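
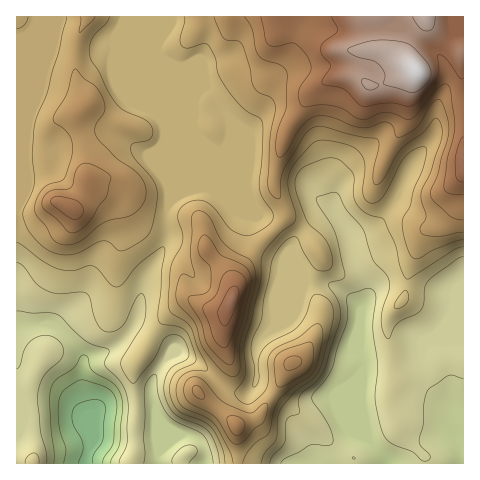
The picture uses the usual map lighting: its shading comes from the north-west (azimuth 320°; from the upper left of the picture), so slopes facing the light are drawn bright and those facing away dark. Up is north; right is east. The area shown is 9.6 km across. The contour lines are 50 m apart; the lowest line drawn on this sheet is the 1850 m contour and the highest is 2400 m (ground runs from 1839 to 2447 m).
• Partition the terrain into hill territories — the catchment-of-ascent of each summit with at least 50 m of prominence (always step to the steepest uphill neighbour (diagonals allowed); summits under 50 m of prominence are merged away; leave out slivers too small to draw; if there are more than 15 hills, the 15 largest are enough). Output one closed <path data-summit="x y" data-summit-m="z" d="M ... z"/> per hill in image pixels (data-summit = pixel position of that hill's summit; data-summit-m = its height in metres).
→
<path data-summit="417 71" data-summit-m="2447" d="M463 16l-301 1 0 18-5 12 0 6 8 20 0 103 4 14 0 12 21-12 19-1 7 3 9 10 39 16 23 21 7 20 13 22 16 1 14 6 11 7 12 13-1 45 3 7-1 40 7 38-15-6-17 24-2 8 130-1z"/><path data-summit="70 208" data-summit-m="2326" d="M161 16l-145 1 0 309 34-2 5 2 16 14 13 21 4-3 27-11 15-15 7-14 7-37 24-44-1-27 2-4 0-16-4-14 0-103-8-20 0-6 5-12z"/><path data-summit="231 300" data-summit-m="2371" d="M209 189l-19 1-21 13-2 7 1 27-24 44-9 41 15 7 16 11 6 7 1 6 6-1 22 13 26 24 10 4 9 0 8-7 2-5-1-26 3-11 16-17 7-15 20-20 5-13-12-20-5-16-22-23-42-18-9-10z"/><path data-summit="292 362" data-summit-m="2259" d="M316 281l-10 0-5 11-20 20-7 15-16 17-3 11 0 28 36 27 5 18 14 23 1 12 22 1 3-8 17-24 15 6-7-38 1-40-3-7 1-45-17-17-13-7z"/><path data-summit="237 426" data-summit-m="2278" d="M179 352l-8 2-6 6-14 24 0 13 6 20 2 35 21-17 7 0 10 3 5 4 3 9-1 13 107-1-1-12-13-20-3-17-8-10-30-20-10 9-17-3-28-25z"/><path data-summit="33 462" data-summit-m="2065" d="M50 324l-34 3 0 136 69 1 7-22-2-5 0-25-9-31 3-21-13-20z"/>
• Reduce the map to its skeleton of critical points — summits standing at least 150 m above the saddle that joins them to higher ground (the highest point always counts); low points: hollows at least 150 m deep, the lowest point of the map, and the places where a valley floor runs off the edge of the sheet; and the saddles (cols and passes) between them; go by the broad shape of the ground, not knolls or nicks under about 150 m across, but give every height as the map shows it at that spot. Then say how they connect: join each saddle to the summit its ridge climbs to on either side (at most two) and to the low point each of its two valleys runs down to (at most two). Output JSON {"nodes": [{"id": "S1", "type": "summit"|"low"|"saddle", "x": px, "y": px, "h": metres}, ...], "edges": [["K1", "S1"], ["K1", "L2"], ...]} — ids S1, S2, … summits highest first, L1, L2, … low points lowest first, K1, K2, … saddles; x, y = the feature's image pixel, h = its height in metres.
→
{"nodes": [
{"id": "S1", "type": "summit", "x": 417, "y": 71, "h": 2447},
{"id": "S2", "type": "summit", "x": 231, "y": 300, "h": 2371},
{"id": "S3", "type": "summit", "x": 69, "y": 208, "h": 2326},
{"id": "L1", "type": "low", "x": 85, "y": 463, "h": 1839},
{"id": "L2", "type": "low", "x": 389, "y": 463, "h": 1951},
{"id": "K1", "type": "saddle", "x": 277, "y": 228, "h": 2168},
{"id": "K2", "type": "saddle", "x": 167, "y": 210, "h": 2123}],
"edges": [["K1", "S1"], ["K1", "S2"], ["K1", "L1"], ["K1", "L2"], ["K2", "S2"], ["K2", "S3"], ["K2", "L1"]]}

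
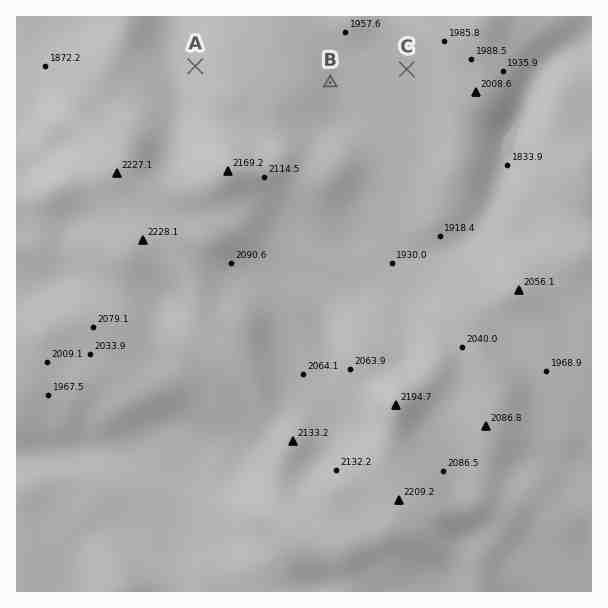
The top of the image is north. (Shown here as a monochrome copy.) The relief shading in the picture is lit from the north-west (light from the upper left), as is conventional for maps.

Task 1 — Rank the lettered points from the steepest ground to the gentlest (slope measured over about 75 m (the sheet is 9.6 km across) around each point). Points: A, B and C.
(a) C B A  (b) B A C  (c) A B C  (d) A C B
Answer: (c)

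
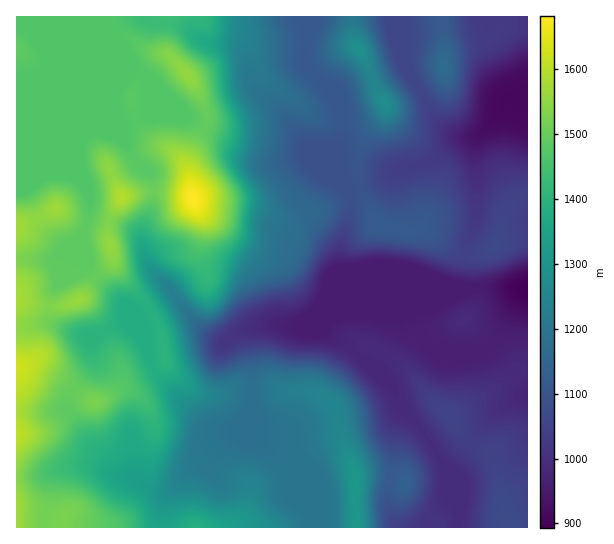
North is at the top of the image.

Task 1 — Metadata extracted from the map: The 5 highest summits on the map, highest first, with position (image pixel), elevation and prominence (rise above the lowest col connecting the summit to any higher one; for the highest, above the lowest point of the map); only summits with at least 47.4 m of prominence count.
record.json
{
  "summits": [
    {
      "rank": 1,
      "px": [193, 198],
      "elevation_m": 1682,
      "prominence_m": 789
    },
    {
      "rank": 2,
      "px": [122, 197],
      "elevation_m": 1592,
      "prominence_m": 85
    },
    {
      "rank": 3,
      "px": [187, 74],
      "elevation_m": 1556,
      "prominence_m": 63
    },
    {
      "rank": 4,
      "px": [355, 483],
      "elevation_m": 1315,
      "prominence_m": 119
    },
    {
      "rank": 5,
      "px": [359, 49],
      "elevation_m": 1288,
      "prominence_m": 173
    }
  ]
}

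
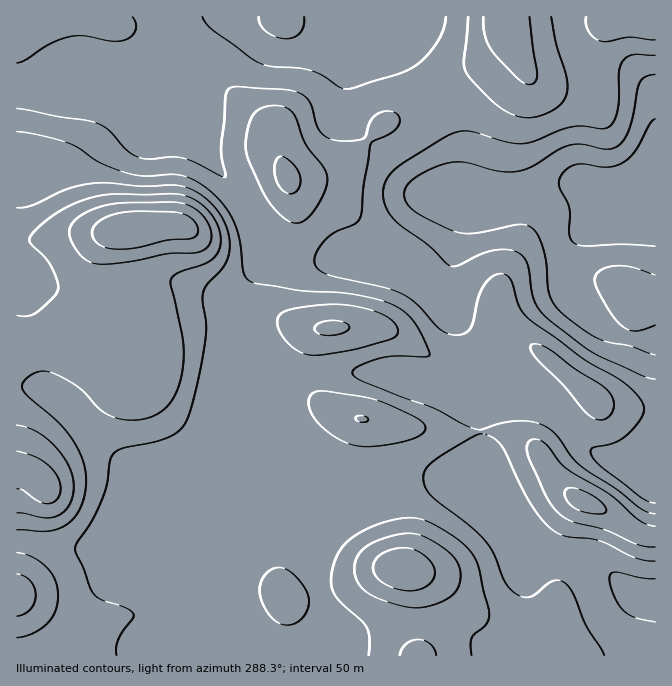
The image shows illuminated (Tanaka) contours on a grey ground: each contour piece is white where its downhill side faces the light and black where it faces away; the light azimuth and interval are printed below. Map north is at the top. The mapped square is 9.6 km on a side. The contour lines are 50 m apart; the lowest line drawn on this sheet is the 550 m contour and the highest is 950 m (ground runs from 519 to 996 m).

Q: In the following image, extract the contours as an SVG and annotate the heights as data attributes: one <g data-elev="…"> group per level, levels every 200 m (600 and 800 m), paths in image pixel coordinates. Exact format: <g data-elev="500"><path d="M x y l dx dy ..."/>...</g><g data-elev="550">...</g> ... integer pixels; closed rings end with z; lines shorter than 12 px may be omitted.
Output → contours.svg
<g data-elev="600"><path d="M655 355l-25-9-21-4-10-3-17-11-23-18-6-8-4-10-3-30-4-18-5-11-7-6-12-3-41 9-19 0-14-6-29-15-8-9-3-8 2-8 8-9 16-9 17-6 17-1 31 9 19 1 16-5 28-17 12-5 14-1 21 5 10-1 9-8 5-10 11-48 5-5 10-3"/><path d="M655 275l-24-8-16-1-15 4-4 5-1 5 3 10 11 20 8 11 7 6 6 3 7 1 18-6"/></g><g data-elev="800"><path d="M116 655l0-7 2-8 6-10 9-12 0-4-6-6-25-8-7-5-5-7-6-20-8-14-1-7 16-25 10-20 6-19 3-23 4-7 10-5 28-5 17-6 11-7 7-10 10-33 8-47 1-15-3-23 0-9 3-8 15-15 6-9 3-13-1-13-6-17-13-16-15-11-16-6-35 1-36-3-18 1-25 6-35 16-13 2"/><path d="M472 655l-1-10 1-7 13-13 4-10-12-53-9-14-16-13-25-14-17-3-26 4-26 11-16 14-8 17-3 14 2 12 7 12 21 18 5 7 3 10 0 18"/><path d="M280 624l10 1 10-5 7-10 2-10-3-10-10-13-9-7-9-3-6 2-7 6-4 7-1 8 1 10 5 10 7 8z"/><path d="M655 526l-15-5-30-26-44-27-22-26-9-3-7 3-1 8 3 12 17 36 13 17 12 6 33 9 32 14 18 3"/><path d="M354 445l20 1 30-4 16-7 4-3 1-5-3-5-7-5-40-17-50-9-8 0-5 2-3 5 0 7 2 7 5 8 18 16z"/><path d="M311 355l13 0 26-5 38-10 9-5 1-7-6-8-10-6-16-6-18-3-16-1-18 2-22 3-10 4-4 4-1 5 1 6 5 9 12 12 9 5z"/><path d="M288 193l6 0 3-3 3-7 0-6-2-7-6-7-7-5-5-2-3 3-2 4 0 14 5 11z"/></g>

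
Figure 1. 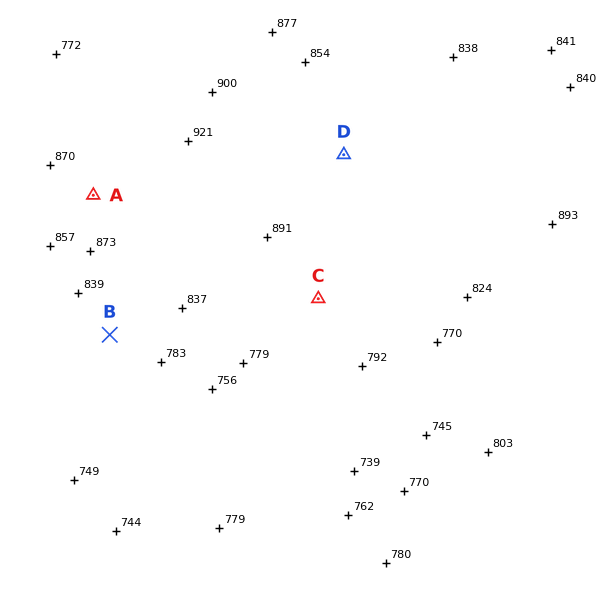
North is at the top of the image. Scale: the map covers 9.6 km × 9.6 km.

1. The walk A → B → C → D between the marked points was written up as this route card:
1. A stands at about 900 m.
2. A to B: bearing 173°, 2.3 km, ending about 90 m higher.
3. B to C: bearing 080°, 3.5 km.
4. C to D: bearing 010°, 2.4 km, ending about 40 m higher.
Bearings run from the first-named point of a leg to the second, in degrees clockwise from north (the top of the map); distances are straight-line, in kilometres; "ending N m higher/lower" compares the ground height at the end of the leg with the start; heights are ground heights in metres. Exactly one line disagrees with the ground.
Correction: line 2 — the sense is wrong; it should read lower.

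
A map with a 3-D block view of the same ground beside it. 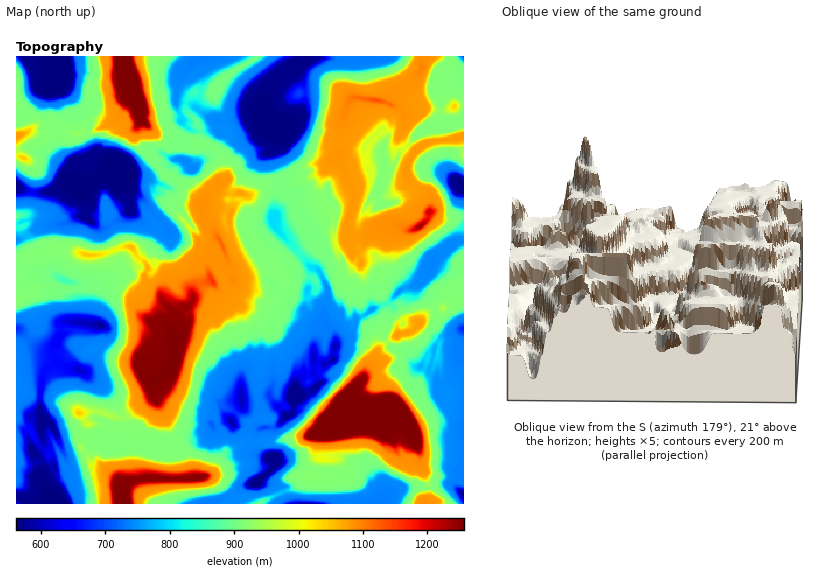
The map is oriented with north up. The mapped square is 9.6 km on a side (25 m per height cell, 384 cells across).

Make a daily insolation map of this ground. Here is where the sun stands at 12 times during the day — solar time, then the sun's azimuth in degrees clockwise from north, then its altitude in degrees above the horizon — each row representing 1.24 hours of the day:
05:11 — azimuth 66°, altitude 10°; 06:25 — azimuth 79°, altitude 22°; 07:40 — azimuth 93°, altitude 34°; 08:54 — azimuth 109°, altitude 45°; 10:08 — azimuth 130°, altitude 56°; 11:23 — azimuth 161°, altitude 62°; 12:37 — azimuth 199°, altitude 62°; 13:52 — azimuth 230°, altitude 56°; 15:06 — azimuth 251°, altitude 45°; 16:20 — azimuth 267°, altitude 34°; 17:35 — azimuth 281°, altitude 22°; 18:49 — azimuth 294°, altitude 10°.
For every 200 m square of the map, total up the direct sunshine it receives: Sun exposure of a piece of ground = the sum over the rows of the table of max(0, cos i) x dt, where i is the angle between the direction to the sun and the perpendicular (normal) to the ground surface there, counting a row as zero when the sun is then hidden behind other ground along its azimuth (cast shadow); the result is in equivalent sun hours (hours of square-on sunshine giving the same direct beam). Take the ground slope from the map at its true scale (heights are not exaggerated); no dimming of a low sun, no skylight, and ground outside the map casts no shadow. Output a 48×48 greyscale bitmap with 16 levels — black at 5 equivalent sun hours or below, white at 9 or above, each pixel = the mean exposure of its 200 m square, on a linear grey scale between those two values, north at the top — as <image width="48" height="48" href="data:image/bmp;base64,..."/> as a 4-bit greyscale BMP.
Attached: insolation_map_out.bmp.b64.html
<image width="48" height="48" href="data:image/bmp;base64,Qk32BAAAAAAAAHYAAAAoAAAAMAAAADAAAAABAAQAAAAAAIAEAAATCwAAEwsAABAAAAAAAAAAAAAAABEREQAiIiIAMzMzAERERABVVVUAZmZmAHd3dwCIiIgAmZmZAKqqqgC7u7sAzMzMAN3d3QDu7u4A////AL2mirqavpqby5m83bM5y5ms3d3cpmzVVLy6urq6vqrLqZmJq2Aqqqqqqqq8yJVXd8m7vKq6vty6maqquJg4nO7u3dmrqaq6vMrLrKvNZFVERURZdquBJt3d3d2pit6YrNfLq6yFVoVERERHpcxIV83c3Ny53d6avKi7ir2926zu7tlVicx3iczcy7mcy6uZrKmbOs3u7u7u7ti7a8u6mpiqqsubzep6q4t3Wt3e3d3d3drNx8uXFGqqu6vN3el7q7iYm9y93dy8u8rMZby3AAJc3Lu7vLZ7vKmZrMvNzMzu6snMu3zXERE23u7syVSYvNt6rHe7u8y7y7q82ovXkjETW4atxDaIze1MZYURirruvKq825zdhmEAZqoQAlp73e2K2na7qrvu26q8253tyaUSB+l3dbys3ey7l0W7qq3u66qszb3d27h3IWq7TKjN3uzN26zKqr7u7KrLzN3d3duEZWfsvJre3e3N3tzKma7u7arLvN3d3uq4ZUvtnNzN3e7N3d23dnzu7qu8yqzd3eqpaoaWru283e7ty8yqWKru7ru83dy8vN3bm413qr3L3c7sy4Uiibru7svLzd7ezN3d3J7aidvLy+7tupqpqczu7tnNvN3d3M3d7ZjdiNysrKzd3Mu7qseN7tvN7t3d3Mzcy6g8yVW+2uuqq8y6uuydyszN7tzd3rzLveysi6zt7u7u7t3dyN6qiLre7u3N3rq4zu7udYbu7u7uy97u223qzazs3u293suH7u7u28dd7u7u3u7u7bq97t3M7uq97tls3d3d7cuUzu7u7u7u3duZre7e7tjN7qvN3N3d7su4ju7u7duszNmHE87u7pre7L7dvOzN3Nq7O2zu7YY0iJrSJE3t3Yzeue7czu7e7burs8ZFVESVRSMoqZzt2q3aje3cvu7u7tu7vNzczcddyJzcunju6b3Ize3bjt7u7Xq6zM3u7Fet5Svbqm3u6r3Lvu7cfcm+7ba8rGnex6yNtou62r7u7L3cve3dnNdSbOqLcpqFW6ZrOam8257uzczd7u3czumtqu7ZUoqsyySiZpq6vXnu64fO7t3b3uyq3u7VQ6qqqam5BWm63sV+6I3u3d3Z3uu6rtM0aK3Ze7zVm4mt2BOFh6Mzjdve7uu7jpqZiMzYmbzZu4nOZcmsrYhXYqnO7tzMm7vJiYnbqZq7uHzqqqvd1YhkBVqu7szMyNq927zdypZ3Zoqt3d3YSrKpkmie7tzKyzu6q8u93dx3mtzKvJp33XhAJkZ97u3LrpQ0SVad3dx726uGpYyd3Ek5lnac7u7c3srN2N3Nzd2q276IqZfN2piLuod77u7u7uys3egBI3y6yt1odJvMy7vMu5qJ7u7u7u6pq8AAAmuqq5d4lazOu7zcu6uJ7ty87u18mrRRBHqqqpiJiTquzLzNxnuY3svu7uyc3aZyU4iZqpeKm7h668vM23l6RFZEnu2c3WaTd5mpmWeKq83XWqy8zbaVRERERN6r3TrZmamaqomty97u10m7vO1p7u7rRo7axg=="/>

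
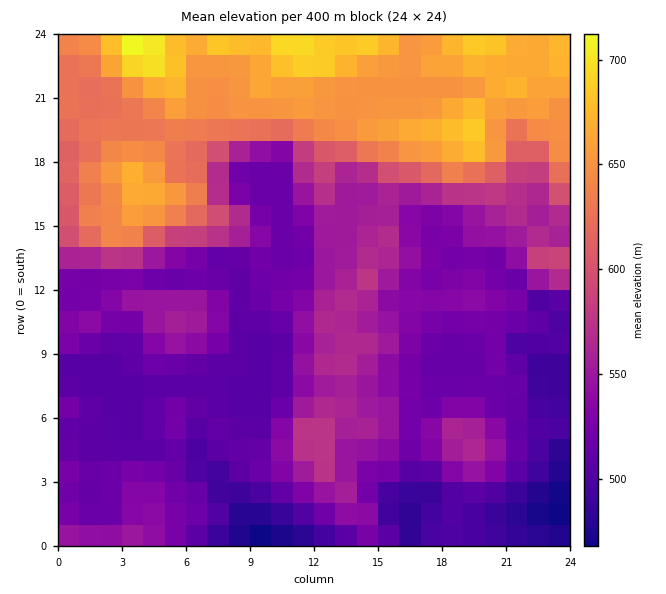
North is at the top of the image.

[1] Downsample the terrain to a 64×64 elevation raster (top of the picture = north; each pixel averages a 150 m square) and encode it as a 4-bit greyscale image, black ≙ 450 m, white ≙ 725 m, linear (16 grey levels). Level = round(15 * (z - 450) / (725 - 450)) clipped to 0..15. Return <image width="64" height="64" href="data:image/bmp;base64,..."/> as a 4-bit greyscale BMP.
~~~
<image width="64" height="64" href="data:image/bmp;base64,Qk12CAAAAAAAAHYAAAAoAAAAQAAAAEAAAAABAAQAAAAAAAAIAAATCwAAEwsAABAAAAAAAAAAAAAAABEREQAiIiIAMzMzAERERABVVVUAZmZmAHd3dwCIiIgAmZmZAKqqqgC7u7sAzMzMAN3d3QDu7u4A////AGZlVVVWVVREMzIiERERERIiIzNEQyIiMzIiIiIiIiIiVVVVVVZlVURDMiIRERERIiMzNEVDIiIzMzMzIiIiIhFVVERFVVVUREMzIiERESIiM0RFVUMiIjMzMzMiIiIREURERERFVVRERDMyIREiIjM0RVVVMiIiMzMzMiIiIRERREQzNEVVVEREQzIiIiIjM0RVVVQyIiIjMzMiIiERERFEQzM0RVVURERDIiIiIzNERVVlQyIiIiIjMyIiIhEREUREM0RFVVRERDMiIiMzREVVZmVDIiIiIjMzMzMiIhERREQzRFVVRERDMiIzMzREVVZmZUMzMiIjNEREMzIiIRFERDRERVRERDMiIzMzREVWZ3ZUREQzIjNEVVVEMyIiEUREM0RERERDMyIzM0REVWZ3dlREREMzNEVVVVQzMyIhREQzNEQzMzMyIzM0REVVZ3dlVVVVRDNEVWZmVEMzIiFEQzMzMzMzQzIzMzM0RVZnd2VVVVVEREVWZmZVQzMiITMzMzMzMzNDMzM0MzNFVnd3ZVVVVUREVWZmZlVEMzIiMzMzMzMzNEQzM0QzM0RWd3dmZmZlRERWZmZmVUQzMyIzMzMzMzNERDMzQzMzRFZ3d2ZmZmVERFVmZmZUQzMzMkQzMzMzM0REMzMzMzM0Vnd3ZmZmZURERVZmVVRDMzMyREMzMzMzRERDMzMzMzNFZ3d2ZmZlVEREVVVURDMzMzJEQzMzMzM0REMzMzMzM0VWZmZmVWVUREREVERERDMiIkQzMzMzMzNEQzMzMzMzRFVWZmZVVVREREREREREMiIiMzMzMzMzMzMzMzMzMzM0VVZmZlVVVEREREREREQyIiIzMzMzMzMzMzMzMzMzMzRVZmZmVVVURERERERERDIiIjMzMzMzMzMzMzMzMzMzNFZmZmZVVURERERERERDIiIiMzMzMzNERDMzMzMzMzM0VmZnZmVVREREREREREMiIiIzMzMzM0RERERDMzMzMzRWZmZ2ZlVUREREREREQyIiIkMzMzMzRFVVVERDMzMzNFVmZmZmZVREREREREQzIiIzVERDMzNEVVVVVEMzMzM0VWZmZmZmVURERERERDIzMzNVVUQzM0VWZlVVQzMzMzRWZmZmZmZVREREREREMzQzM1VVVEQ0RVZmZlVEMzMzRFZmZmZmZVVEREREREMzRDMzREVVRERVZmZmVUQzM0REVmZmZmVVVURERERERERDMzNERFVVVVZmZmZVRDM0RERVZmZmZVVVRERERVVERUMzM0RERFVWZlVmZVVEMzREREVmZnZlVVVVVVVVVVRUMzMzRERERVVVVVVVVUMzRERERVZmd3ZVVVVVVVVVREQzM0REREREREREREREQzNEREREVmZnd2VVVVRVVVRERDRFVURERERERDMzREQzM0RERERWZmd3ZVVERERERERDRWd3VERFVVVERDMzMzMzRERERFZmZndmVUREREREQzRXiIhlVWZmZmVUREMzMzNEREREVmZmd2ZVVURERERDRWeIiGZ3d4iHdmVVVEQzRERERERWZmZmZmZVRERERERVd3d3d4iImqmHd2ZmZURFVERERFZmZmZ3ZVRERFVVVVZ3d2Z4mZqrupmId3d3ZmZkREREVmZmZ3dlREREVVVVVmdmZomqq7u7qqmIiIiHd2REREVmZmZmdlVERERFVVVWZmZmiaq7u7u7upmYmYh2VERERWZmZmZmVUREREVVVWZmZmaJmqqqu8u7qqmIh3ZERERFZmZmZmZVRERFVVZmd2ZmZ4iaqqq8zLu7uod2VEREREVmZmZmZmVVVVVmZnd3ZmZ4iZqqq7zMzLu6h2VEREREVnZmZmZmZVVWZmZ3d3ZmZ4mJmqq7zMzLu7qHZURERERXd2ZmZmZmZmd3d3d3dmZ3iZmqu7zMzLuqqpdlRERERGeHZmZmZ3d3iJmIiHd3ZniZmaq7vMzMuqqql1REREREaIdmZmd4iImZqqmZmId3eZqZmqq7zMu6mZmYZURERER4iHdneJmZqqqru7qpmHeJqpmZqru7u6qZmZh1RERERXiIiIiZqqq7u7zMzLqYeJq7mZmqu7u7qqqZmYdmVVRFeIiZmqqqu7y7zN3cu6mIm7uZmaqqqqqqqqqZmYiHdmeJmaqru7u7zMzM3dy7qZmru5maqqqqqqqqqqqqqZmZmZqqu7u7u7zMzMzd3Lqpmru7mZqqqqqqqqqqqqqqqqqqu7u7u7vMzMzMzN3cuqqru7uqmqqqqqqqu7uqqqqqq7vMu7u7u7u7vMzM3dy6qru7u6qZqqqqqqu8u7u7u7u7u7u7u7u7u7u7u7zNzLu7vLu7qqmZmaqqvMy7u7vMzLu7u7u7u7u7u7u7u8zMzMzLu7uqqZmaq7u8zLu7u7zMy7u7u7u7u7u7u7u7u7zMzMu7u6qpmaqrzM3Mu7u7u7zLu7u7u7u7u7u7u7u7u8zMzLzMqpmaqrzd3dy7u7u7u8zMzMy7u7u7u7u7u7u7zMzMzMypmqq8ze3d3Lu7u7u8zM3d3czLu7u7u7u7vMzMzMzMzKqqq83e7u3cu7u8u7zN3d3d3czLu7u7zMzMzMzMzMzMqqq7ze7u7cy7vMzMzN3d3d3d3czMy7vMzN3dzMzMzM2qqrvN7u7tzMzN3czM3e7d3d3d3dzLu7vM3d3czMzMzLqru83u7u3MzN3d3Mzd3t3d3d3d3Lu7u8zN3d3MzMzM"/>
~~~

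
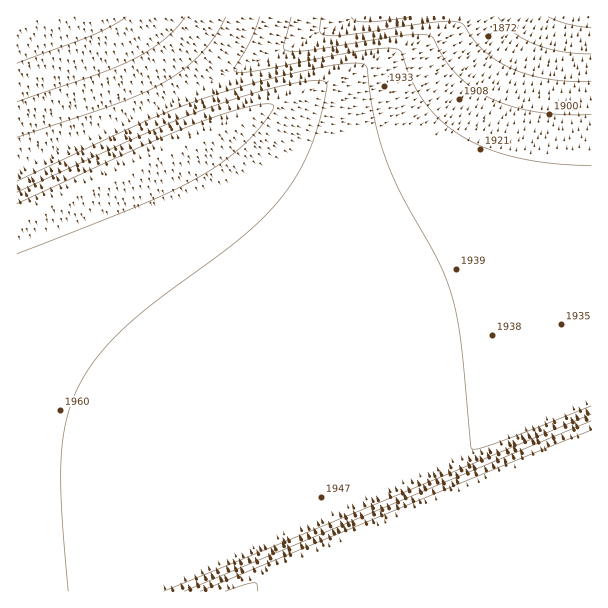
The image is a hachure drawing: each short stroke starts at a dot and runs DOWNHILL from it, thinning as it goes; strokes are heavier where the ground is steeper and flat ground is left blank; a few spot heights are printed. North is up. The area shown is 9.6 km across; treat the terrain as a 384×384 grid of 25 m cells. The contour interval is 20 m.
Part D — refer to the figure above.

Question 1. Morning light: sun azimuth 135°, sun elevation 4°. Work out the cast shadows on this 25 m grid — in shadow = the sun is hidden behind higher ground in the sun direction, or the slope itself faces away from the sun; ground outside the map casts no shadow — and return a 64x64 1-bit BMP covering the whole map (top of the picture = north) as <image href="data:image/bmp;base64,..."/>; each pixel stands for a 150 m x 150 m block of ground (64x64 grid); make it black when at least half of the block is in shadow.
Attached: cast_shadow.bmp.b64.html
<image width="64" height="64" href="data:image/bmp;base64,Qk0+AgAAAAAAAD4AAAAoAAAAQAAAAEAAAAABAAEAAAAAAAACAAATCwAAEwsAAAIAAAAAAAAA////AAAAAAAAAP8AAAAAAAAAf8AAAAAAAAB/8AAAAAAAAD/+AAAAAAAAH/+AAAAAAAAH/+AAAAAAAAH//AAAAAAAAD//AAAAAAAAD//AAAAAAAAD//AAAAAAAAD//gAAAAAAAB//gAAAAAAAB//gAAAAAAAB//wAAAAAAAA//wAAAAAAAA//wAAAAAAAA//4AAAAAAAA//4AAAAAAAAf/wAAAAAAAAf/AAAAAAAAAf8AAAAAAAAAPAAAAAAAAAAAAAAAAAAAAAAAAAAAAAAAAAAAAAAAAAAAAAAAAAAAAAAAAAAAAAAAAAAAAAAAAAAAAAAAAAAAAAAAAAAAAAAAAAAAAAAAAAAAAAAAAAAAAAAAAAAAAAAAAAAAAAAAAAAAAAAAAAAAAAAAAAAAAAAAAAAAAAAAAAAAAAAAAAAAAAAAAAAAAAAAAAAAAAAAAAAAAAAAAAAAAAAAAAAAAAAAAMAAAAAAAAAA8AAAAAAAAAD+AAAAAAAAAP+AAAAAAAAA/+AAAAAAAAB/+AAAAAAAAB//AAAAAAAAB//AAAAAAAAA//AAAAAAAAA//AAAAAAAAA//gAAAAAAAAf/gAAAAAAAAf/gAAAAAAAAP/wAAAAAAAAP/wAAAAAAAAP/wAAAAAAAAP/4AAAAAAAAH/4AAAAAAAAH/4AAAAAAAAH/8AAAAAAAAH/8AAA=="/>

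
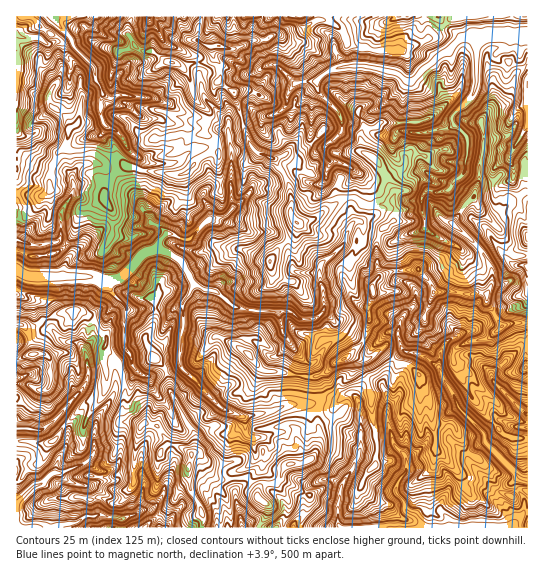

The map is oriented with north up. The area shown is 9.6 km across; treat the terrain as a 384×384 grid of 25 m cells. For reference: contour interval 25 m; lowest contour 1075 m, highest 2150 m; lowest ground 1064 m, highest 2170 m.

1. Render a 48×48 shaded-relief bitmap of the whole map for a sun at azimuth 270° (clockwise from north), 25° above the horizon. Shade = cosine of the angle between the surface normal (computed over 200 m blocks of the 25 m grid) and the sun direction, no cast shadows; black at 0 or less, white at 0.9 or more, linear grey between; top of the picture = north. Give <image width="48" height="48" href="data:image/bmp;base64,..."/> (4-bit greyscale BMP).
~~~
<image width="48" height="48" href="data:image/bmp;base64,Qk32BAAAAAAAAHYAAAAoAAAAMAAAADAAAAABAAQAAAAAAIAEAAATCwAAEwsAABAAAAAAAAAAAAAAABEREQAiIiIAMzMzAERERABVVVUAZmZmAHd3dwCIiIgAmZmZAKqqqgC7u7sAzMzMAN3d3QDu7u4A////AIdmacuJ2mXewgIYxDQwAFZEVmZ3dmZmiduHZFm4a+290wJKxiEyAJozMjiHmWZUZ93JmHmoJa3bsyNssyIzAK1SAXhnq3MmY0i7p4zcZarcYkN8hEMiAI5gBshVm2JFZgFpm8u9t6jNY0VoeGIAAG2hAsx1eERCJaYTi8vNysidYzNWeaYxAArXAG7GZUUgWapClV7s29l7khRTWqmEAALKIF7HM2IGuomCeyn928uJcARlaZh3IAGqAKzHMwBst2eoeknsyolnYRRWiph2QRGYBcqGVAHMhXity1n8y3RJUkQ4qIhmUiKGGbp1QAnGI5hEzXjcunN3ERJpqZh3ZUJ0O7lhAKuFEKlgTcesqmakABvIZniIZlSEK8lQCMlQBtxwBtx5p2uQAM2oZWd3ZEeUObogDNUAnNyQAb6WY41QDNqrhmeHU0VUaakAnYAKuZzCAX2jBdsAvcmrp2VogzUzaJYA3DB9y4ZyEX2QHsEJ6aqqYlRZ3WMgJkAL+CRpztpCIH1Qb8AK+4u3ISO8vLYjAAdY2Vdki9lDNYsQz3EH/qqFQQbcmKpRAZYQjshSRnVHhWgAzmIE/oVnUBy3eKygBOsgB73EJDV4lkIAjaEH+kJHUEdLzM7TAN8gN4q3NEealiAAj9EJ2CBKh33EXu7BAX6QOIlAE4hlVCAI7pMAhjnthEeRLf7oEhrSKIYAAyNFZUN8y8cAGK3u6UVQXt37IQjVJYgAAGd3d3d4vdYAnHje7GMgjrvrMXlQJYkQAKdlaYdRTLQEzrit6zNBfarLZ7cAJYkAAspyG+ogA4Z87cqs2kRCObrKR5YiJbcAVmerht5wACm6zsqZu5dUU4u5RnUyW7ADMbt0uWykIQCIvaiZvMt0MlmqURJc2hBFAFmCrHiEABmYEqvN3dxzM0arlRCeoQRjEqhinYhzAGylEFnf3dpVVEaJpgDcREQjRLpxXLliApunI3Jv7No0d2eIhACTXKAFVLuUGNpiNomGJZNqvdkzaYZolwACrcEFd7ulKMp1V5qWI2SqfMghWoSKlTAADNgCe7u2SKiIiJmIVEKsipVSB3fbdDFVANwjbKq5ZnmXN7qJh1KduVQgBty4NWQwAO4Ar4nMl3ZhfaiHeFGeg3cQC9yDJoQ1AL8QbKvNtSRF3pd3h0PKBadCAL6TBEI1MN8wAdu+1gA+6oiIlzW1CHZncG+1ECMRTPwAAO3LtwDOd7qZmEWRA5lmQK+WQmlADPsAAu/6dgCrq5ict1dBIQWFF+4wIliFAMxwAO/oaQBrq97Mp4hRQAJhnrdBAViaYEykAN7qVgK8yGi7iaQREABFy1ZDIlnKhBq2MN7ZZAn77YSJaJEAQwNBR3ZlV3epljmmVO26YBz7ncp1aIIAAYgxEkZ4iWJYmEeHd9uIQ938epVXq4UgAlUjAWd4d0EViGiHdpiJXf69pTXNuFNUESMhBaZGd2VCNnd3d6qVftvuQDvtlRJVZTABN4M1eGZkNWd3d4dFq5ztcC7dtAMjQyBZdUQzRnhnhmZmdw=="/>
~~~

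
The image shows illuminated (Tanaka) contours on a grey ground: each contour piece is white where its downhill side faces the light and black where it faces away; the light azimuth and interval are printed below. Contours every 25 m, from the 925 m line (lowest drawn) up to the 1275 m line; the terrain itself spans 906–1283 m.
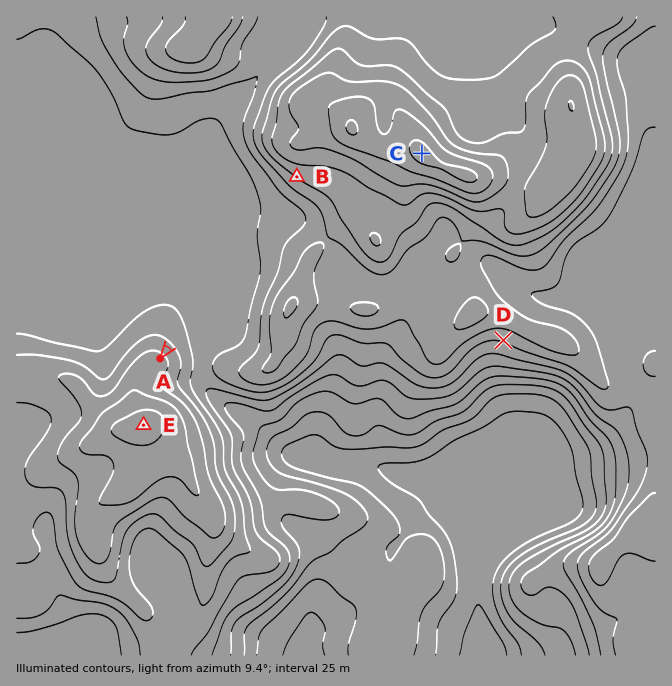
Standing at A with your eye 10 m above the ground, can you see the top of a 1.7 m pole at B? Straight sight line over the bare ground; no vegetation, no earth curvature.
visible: true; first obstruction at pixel None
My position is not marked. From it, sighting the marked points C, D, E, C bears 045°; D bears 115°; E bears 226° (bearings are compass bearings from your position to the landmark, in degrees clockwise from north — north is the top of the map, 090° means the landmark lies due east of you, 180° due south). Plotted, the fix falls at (320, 255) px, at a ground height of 1150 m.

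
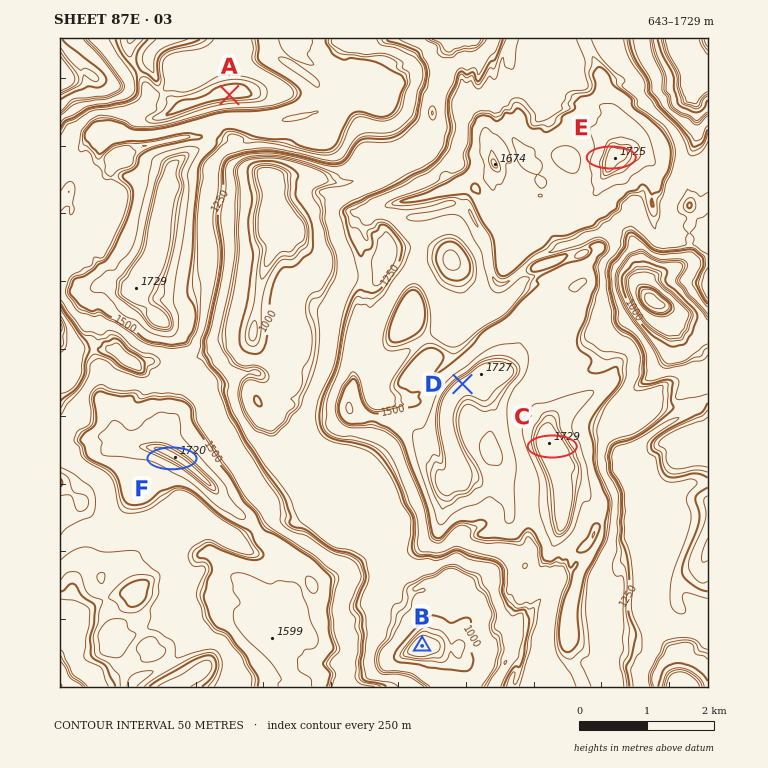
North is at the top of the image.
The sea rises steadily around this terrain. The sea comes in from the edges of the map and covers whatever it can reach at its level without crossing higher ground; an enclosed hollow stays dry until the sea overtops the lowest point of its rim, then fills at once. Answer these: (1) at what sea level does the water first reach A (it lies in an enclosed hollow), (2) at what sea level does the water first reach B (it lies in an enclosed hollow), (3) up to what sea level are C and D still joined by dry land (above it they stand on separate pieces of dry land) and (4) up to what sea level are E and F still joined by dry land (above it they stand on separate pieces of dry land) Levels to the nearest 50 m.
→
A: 1350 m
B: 1000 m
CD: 1550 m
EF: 1200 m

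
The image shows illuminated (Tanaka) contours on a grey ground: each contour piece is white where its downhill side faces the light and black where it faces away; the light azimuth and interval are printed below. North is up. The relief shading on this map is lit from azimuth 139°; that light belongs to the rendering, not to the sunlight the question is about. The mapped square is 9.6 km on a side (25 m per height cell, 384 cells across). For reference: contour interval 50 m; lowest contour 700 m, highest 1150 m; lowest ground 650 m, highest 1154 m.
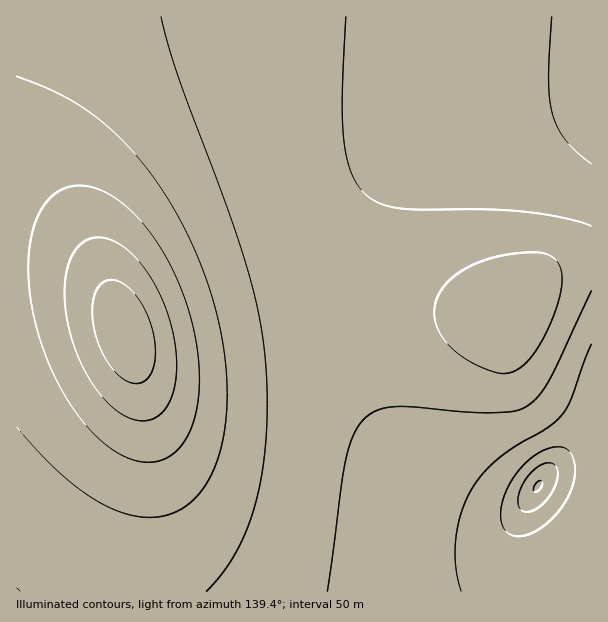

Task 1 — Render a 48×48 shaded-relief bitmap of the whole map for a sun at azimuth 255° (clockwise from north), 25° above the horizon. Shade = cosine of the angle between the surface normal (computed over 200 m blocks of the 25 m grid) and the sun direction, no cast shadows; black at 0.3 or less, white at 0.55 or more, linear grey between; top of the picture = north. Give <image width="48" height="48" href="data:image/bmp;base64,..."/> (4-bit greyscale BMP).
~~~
<image width="48" height="48" href="data:image/bmp;base64,Qk32BAAAAAAAAHYAAAAoAAAAMAAAADAAAAABAAQAAAAAAIAEAAATCwAAEwsAABAAAAAAAAAAAAAAABEREQAiIiIAMzMzAERERABVVVUAZmZmAHd3dwCIiIgAmZmZAKqqqgC7u7sAzMzMAN3d3QDu7u4A////AFVnd3d3d3iIiImZmZmYiIiZmZmYiIiIiGZ3d3d3d3iIiJmZmZmZiIiZmZmZiIiIiHd3d3d3d3iIiZmZmZmZiIiZmZmZmId4iHd3d3d3d3iImZmZmZmZmIiZmZmqmId3d3d3d3d3d3iImZmZmZmZmIiJmZqrqYd3d3d3dmZmd3iJmZmZmZmZmIiJmZq8y4ZWd3d3ZmZmZ3iJmZmZmZmZmIiImZq87ZVFZnd2ZmZmZ3iZmqqpmZmZiIiIiZms78USVXdmZlVmZ3iZqqqqmZmZiIiIiJmr7/cANHZmZVVWZ4iaqqqqmZmZiIiIiImaz/kAE2ZmVVVVZ4maqqqqqZmZiIiIiIiZrNowEmZlVERVZ4mqu7qqqZmYiIiIiIiImqljI2ZVRERFZ5qru7uqqZmYiIiId3eIiZmGVWVURDNFaJq7y7uqqZmIiIh3d3d3eImYiFVUQzM1aKvMzLu6qZmIiId3d3d3d4mqmVVEMyI1ebzNzMu6qZmIiHd3dmZmZ4qru1VDMiI1er3d3Mu6qZiIh3d2ZmZmZ5q7u1RDIhI1i83t3Mu6qZiId3dmZmVVaJu8zEQyIRElnO7u3MuqmZiId3ZmZVVVaJvMzEQyEQEmre/u3MuqmYiHd3ZmVVVVaKvN3UQyEQE3zv/u3MuqmYiHd2ZmVVVVaKvN3UMyEQFJ7//u3LuqmYiHd2ZmVVVVaKvN3UMiERJr7//u3LuqmYiHd2ZmVVVVaKvM3UMiESR87//t3LupmYiHd2ZmZVVWaJvMzEMyIjWc7/7tzLqpmYiHd3ZmZmZmeJq8zEMyI0es7u7dy7qpmIiHd3ZmZmZmeJq8zEQzNFis3u7cy7qpmIiHd3d2ZmZ3eIqru0RERWis3d3cu6qZmIiId3d3d3d3eImru0REVnm83d3Mu6qZmIiIh3d3d3d3iImaqlVVVom8zdzLuqqZmIiIiHd3d3eIiImZqlVVZ4m7zMy7uqmZmIiIiIiHiIiIiImZmVVWd4q7zMu7qqmZmIiIiIiIiIiIiJmZmWZmeJqru7u6qpmZmIiIiIiIiIiIiJmZmWZneJqru7uqqpmZiIiIiIiIiIiIiImZmWZ3iJqqu7qqqZmZiIiIiIiIiIiIiImZmXd3iJqqqqqqmZmZiIiIiIiIiIiIiIiJmXd4iZmqqqqpmZmYiIiIiIiIiIiIiIiIiHd4iZmqqqqZmZmYiIiIiIiIiIiIiIiIiHeIiZmaqqmZmZmIiIiIiIiIiIiIiIiIiHiIiZmZmZmZmZiIiIiIiIiIiIiIiIiIiIiIiZmZmZmZmZiIiIiIiIiIiIiIiIiIiIiIiZmZmZmZmYiIiIiIiIiIiIiIiIiIiIiIiZmZmZmZmIiIiIiIiIiIiIiIiIiIiIiIiZmZmZmZiIiIiIiIiIiIiIiIiIiIiIiIiZmZmZmYiIiIiIiIiIiIiIiIiIiIiIiIiJmZmZmIiIiIiIiIiIiIiIiIiIiIiIiIiImZmYiIiIiIiIiIiIiIiIiIiIiIiIiIiIiIiIiIiIiIiIiIiIiIiIiIiIiIiA=="/>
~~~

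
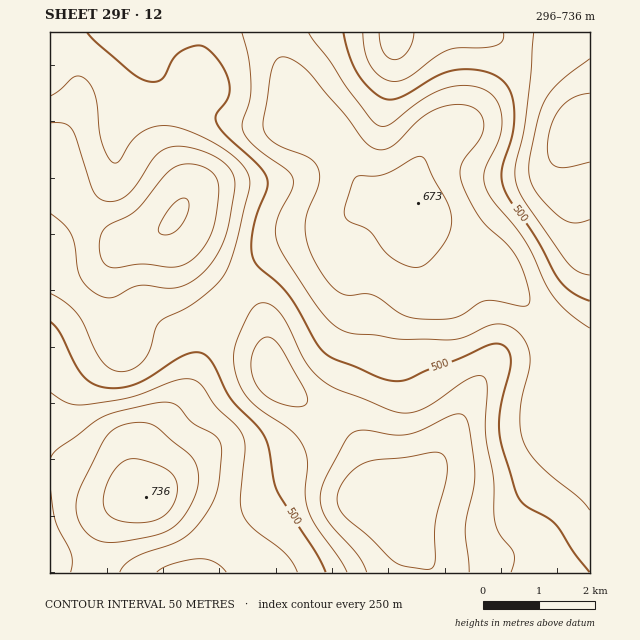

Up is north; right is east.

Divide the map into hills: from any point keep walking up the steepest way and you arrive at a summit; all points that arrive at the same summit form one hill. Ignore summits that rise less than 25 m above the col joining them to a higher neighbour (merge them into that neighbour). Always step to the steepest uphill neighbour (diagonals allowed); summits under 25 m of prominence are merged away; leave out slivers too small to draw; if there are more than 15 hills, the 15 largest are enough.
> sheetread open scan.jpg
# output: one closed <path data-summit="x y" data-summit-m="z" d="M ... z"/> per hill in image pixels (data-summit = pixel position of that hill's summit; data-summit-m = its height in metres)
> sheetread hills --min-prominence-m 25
<path data-summit="418 203" data-summit-m="673" d="M485 32l-284 0-4 43 8 11-16 20-11 28 0 21 8 28 0 13-5 13-9 11 0 7 30 36 41 31 14 13 7 13 4 37 6 18 13 15 52 36 15 14 10 17 11 33 7 5 15 29 27 34 5 15 161 0 0-516-9-7-10-3-52-2z"/><path data-summit="146 497" data-summit-m="736" d="M50 157l0 415 378 1 0-7-4-8-27-34-15-29-7-5-11-33-10-17-15-14-52-36-13-15-6-18-4-37-7-13-14-13-43-33-25-30-4-9-7 7-11 6-24 7-10-2-7-4-21-17-13-14-16-33z"/><path data-summit="128 33" data-summit-m="534" d="M200 32l-148 1 5 12 19 34 2 18-10 27-18 26 0 7 12 15 13 28 8 12 18 16 18 12 16 0 29-11 8-8 13-21 1-17-8-28 0-21 11-28 16-20-8-11z"/>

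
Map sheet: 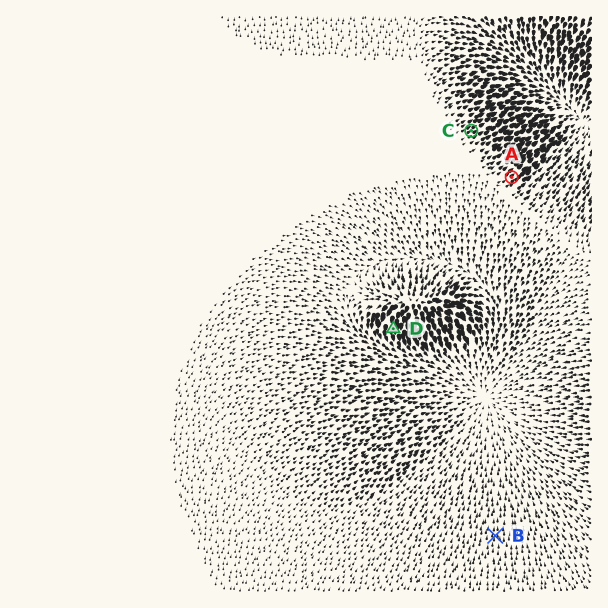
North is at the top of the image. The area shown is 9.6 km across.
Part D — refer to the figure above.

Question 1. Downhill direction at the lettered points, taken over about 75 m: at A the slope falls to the NE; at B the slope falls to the N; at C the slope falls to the NE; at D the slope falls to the S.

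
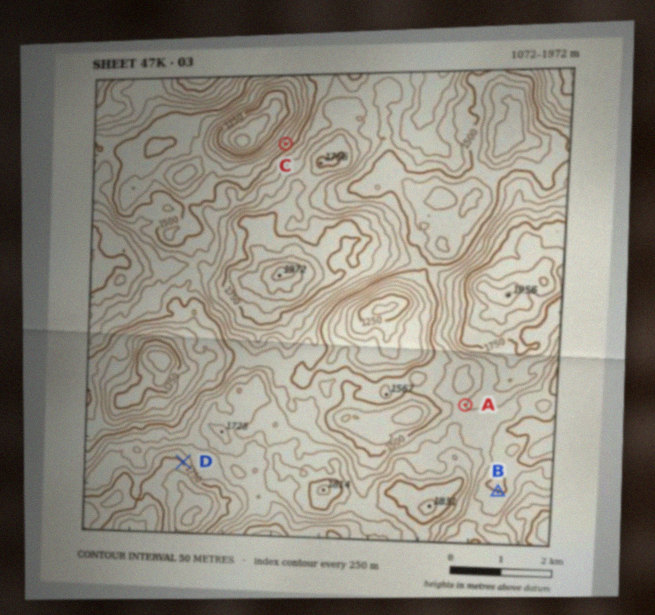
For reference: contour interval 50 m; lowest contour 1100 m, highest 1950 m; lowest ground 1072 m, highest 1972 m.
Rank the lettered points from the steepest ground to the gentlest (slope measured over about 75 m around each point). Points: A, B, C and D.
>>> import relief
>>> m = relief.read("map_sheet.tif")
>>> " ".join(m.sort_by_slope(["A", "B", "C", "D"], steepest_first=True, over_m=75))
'C D A B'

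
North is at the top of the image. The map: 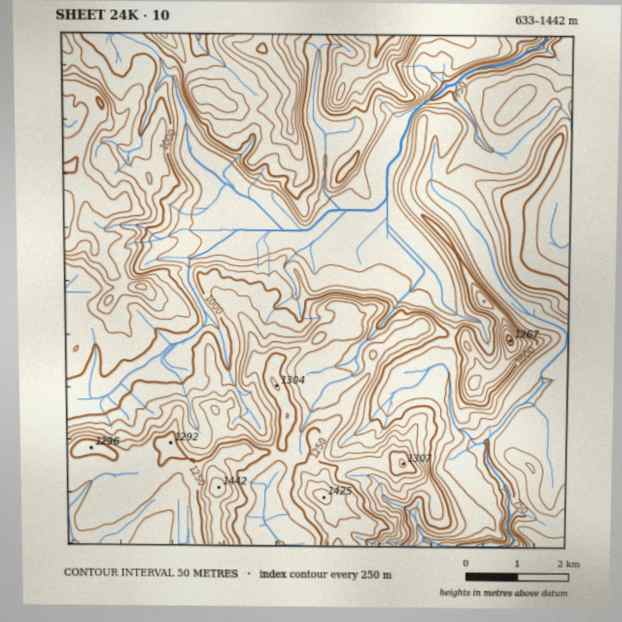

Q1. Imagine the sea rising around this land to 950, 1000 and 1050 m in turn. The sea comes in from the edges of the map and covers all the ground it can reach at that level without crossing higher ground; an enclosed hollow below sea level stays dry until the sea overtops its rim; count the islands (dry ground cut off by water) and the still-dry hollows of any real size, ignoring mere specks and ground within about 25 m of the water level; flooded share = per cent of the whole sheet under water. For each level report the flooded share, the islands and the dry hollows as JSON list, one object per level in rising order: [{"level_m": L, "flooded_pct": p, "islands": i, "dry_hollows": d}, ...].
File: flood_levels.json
[{"level_m": 950, "flooded_pct": 38, "islands": 0, "dry_hollows": 0}, {"level_m": 1000, "flooded_pct": 48, "islands": 1, "dry_hollows": 0}, {"level_m": 1050, "flooded_pct": 59, "islands": 1, "dry_hollows": 0}]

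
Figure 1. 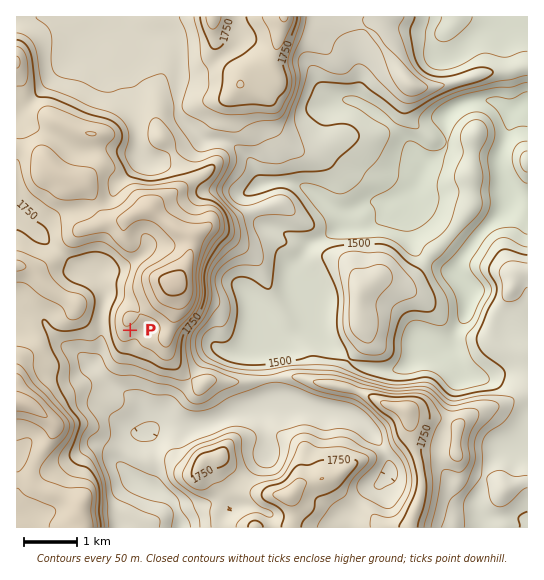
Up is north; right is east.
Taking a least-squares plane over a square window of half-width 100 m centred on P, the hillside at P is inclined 11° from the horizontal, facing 156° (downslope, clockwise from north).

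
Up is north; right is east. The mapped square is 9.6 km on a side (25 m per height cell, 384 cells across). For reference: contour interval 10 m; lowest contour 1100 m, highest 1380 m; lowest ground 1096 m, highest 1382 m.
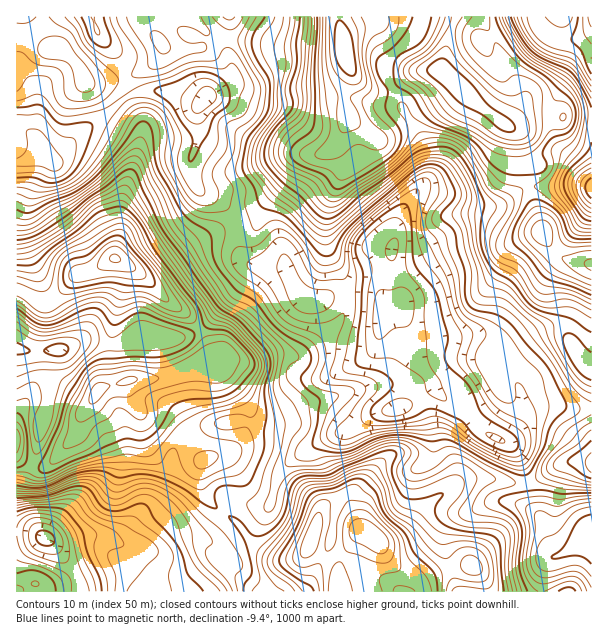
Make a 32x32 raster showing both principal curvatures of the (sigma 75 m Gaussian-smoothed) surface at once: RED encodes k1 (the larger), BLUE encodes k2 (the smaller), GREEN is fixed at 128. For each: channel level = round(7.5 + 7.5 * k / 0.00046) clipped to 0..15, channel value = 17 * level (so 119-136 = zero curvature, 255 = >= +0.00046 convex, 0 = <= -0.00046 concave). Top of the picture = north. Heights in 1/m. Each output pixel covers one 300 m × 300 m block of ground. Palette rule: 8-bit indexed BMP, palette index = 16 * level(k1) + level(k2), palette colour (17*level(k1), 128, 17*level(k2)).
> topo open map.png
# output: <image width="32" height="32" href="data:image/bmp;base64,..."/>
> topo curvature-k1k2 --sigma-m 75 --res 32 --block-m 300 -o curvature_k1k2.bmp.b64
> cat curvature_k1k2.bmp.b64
<image width="32" height="32" href="data:image/bmp;base64,Qk02CAAAAAAAADYEAAAoAAAAIAAAACAAAAABAAgAAAAAAAAEAAATCwAAEwsAAAABAAAAAAAAAIAAABGAAAAigAAAM4AAAESAAABVgAAAZoAAAHeAAACIgAAAmYAAAKqAAAC7gAAAzIAAAN2AAADugAAA/4AAAACAEQARgBEAIoARADOAEQBEgBEAVYARAGaAEQB3gBEAiIARAJmAEQCqgBEAu4ARAMyAEQDdgBEA7oARAP+AEQAAgCIAEYAiACKAIgAzgCIARIAiAFWAIgBmgCIAd4AiAIiAIgCZgCIAqoAiALuAIgDMgCIA3YAiAO6AIgD/gCIAAIAzABGAMwAigDMAM4AzAESAMwBVgDMAZoAzAHeAMwCIgDMAmYAzAKqAMwC7gDMAzIAzAN2AMwDugDMA/4AzAACARAARgEQAIoBEADOARABEgEQAVYBEAGaARAB3gEQAiIBEAJmARACqgEQAu4BEAMyARADdgEQA7oBEAP+ARAAAgFUAEYBVACKAVQAzgFUARIBVAFWAVQBmgFUAd4BVAIiAVQCZgFUAqoBVALuAVQDMgFUA3YBVAO6AVQD/gFUAAIBmABGAZgAigGYAM4BmAESAZgBVgGYAZoBmAHeAZgCIgGYAmYBmAKqAZgC7gGYAzIBmAN2AZgDugGYA/4BmAACAdwARgHcAIoB3ADOAdwBEgHcAVYB3AGaAdwB3gHcAiIB3AJmAdwCqgHcAu4B3AMyAdwDdgHcA7oB3AP+AdwAAgIgAEYCIACKAiAAzgIgARICIAFWAiABmgIgAd4CIAIiAiACZgIgAqoCIALuAiADMgIgA3YCIAO6AiAD/gIgAAICZABGAmQAigJkAM4CZAESAmQBVgJkAZoCZAHeAmQCIgJkAmYCZAKqAmQC7gJkAzICZAN2AmQDugJkA/4CZAACAqgARgKoAIoCqADOAqgBEgKoAVYCqAGaAqgB3gKoAiICqAJmAqgCqgKoAu4CqAMyAqgDdgKoA7oCqAP+AqgAAgLsAEYC7ACKAuwAzgLsARIC7AFWAuwBmgLsAd4C7AIiAuwCZgLsAqoC7ALuAuwDMgLsA3YC7AO6AuwD/gLsAAIDMABGAzAAigMwAM4DMAESAzABVgMwAZoDMAHeAzACIgMwAmYDMAKqAzAC7gMwAzIDMAN2AzADugMwA/4DMAACA3QARgN0AIoDdADOA3QBEgN0AVYDdAGaA3QB3gN0AiIDdAJmA3QCqgN0Au4DdAMyA3QDdgN0A7oDdAP+A3QAAgO4AEYDuACKA7gAzgO4ARIDuAFWA7gBmgO4Ad4DuAIiA7gCZgO4AqoDuALuA7gDMgO4A3YDuAO6A7gD/gO4AAID/ABGA/wAigP8AM4D/AESA/wBVgP8AZoD/AHeA/wCIgP8AmYD/AKqA/wC7gP8AzID/AN2A/wDugP8A/4D/ALfZt4GFtpeXh4aEpcakkpWS55eGlJbHxaG49paCg8jHxaehkqe3h4eFlLjHdKXo6rS1lYS2xaekxezIhVJBkrSDQWCmuJZ1dHSXt4WWs7bn+IG1p/q1hYTHytfIcnSUhWEwY7WTg4aXloaFl8eTcqb4gMnp+LSVhZSFt+milJZlYGCQhbe3g4Z1hre3lmRQdfmjteeDYqWUcoGConCEpGLV1pBgldh1U3SmxWOVloDG+vboyKaCptjIloOktYW1o/X795CQtqal1ri4lqeXgNKkcun4tVFilsnY9/Xx99f30dL499all8eDp7nIqZiGcHCyg/b397KU6NeUYGHY6Me0cPfYpqent4OVlpe3l5eGo2BQoNj31MfWcGBQcqWVl8NgpfeGhae6loSBYJK3lqiodYOQcHCTtpGRhJekpZaF1pKS+Oh0toWElqaXpMWEmLfGt4VzcqODdYO3uIWGc5KopaKm+vbo1reXp7q4tHGFg5TX18a3hnZzhdiGdnWUt4anlJTYpsjG5ve4udr7oZWnhHKFloaFlabIuIV2c6f4gZBQcLKRgnNig8jK+cXDxriWh4SGh4aHhqiWdIaV+Lah1JOBg8VjcnCg4ummhXaGpbanhISXhoZ0k4R2hqW2hMb82HRy1mRz+PnUk6OWZWVkltiFc2SXhaW3hnWUtHRz9sX0pnOlpfX3uIZjdaaFdHRz54V1dYZ0l9qWc7m4c4Wmktf65qbo+Ld2dHV1hIWEtaXWlZaUh3WFlbWFl7fH2KW02bjm+/imhoWEdHOEdXK36MSDdZSXhoaEyaeGx+b4hZWXtpb4tpZ1g6aWlbhjY8b1gVB1craGdabJ1sn40bRjdoamuNfZhWSVpraFt4KFt/e2cHBxt8iVtqaV2vy3gISkprbZ18WVl4NilJallIao+LengYCTppWlknHV5qZzt5NjY7X254eXcHOGdISWloXY95aXcGBjY5XIpaLAkFCBgkFycsf4lmRhlqfEt7i4t7bY+OiGUFBll8iouOqkhJV1hYODlPbFdXOFdYTI2erYyIan+/fCk2OltJOyg6S2hHSmc4SE18ino5OntKTKuIW1p8bK1cKjpbbY6tuz57SFdLeVgYHI26Zjgrh1UpKTtafplYWCo7jJ19eot5L8x6akuMm4kpCgkYRBgoZjloWmx8OklGJ0p8jXpoW4pfjIlXR1yMm1xbSUdGO0c3SkpqfG6OaA1djY56dzluno2JWVt7XnpZOFx8nGx6SCuJVjltj5gmDT5/mndIX25YOzsaa4yrZggoa4uJWotMS5lZWV+PiShoFg5bVTxvZhYJGlh5empXCXuKeVhsekhKiFdHT4x6SplnKk9XT2pGCD1rQ="/>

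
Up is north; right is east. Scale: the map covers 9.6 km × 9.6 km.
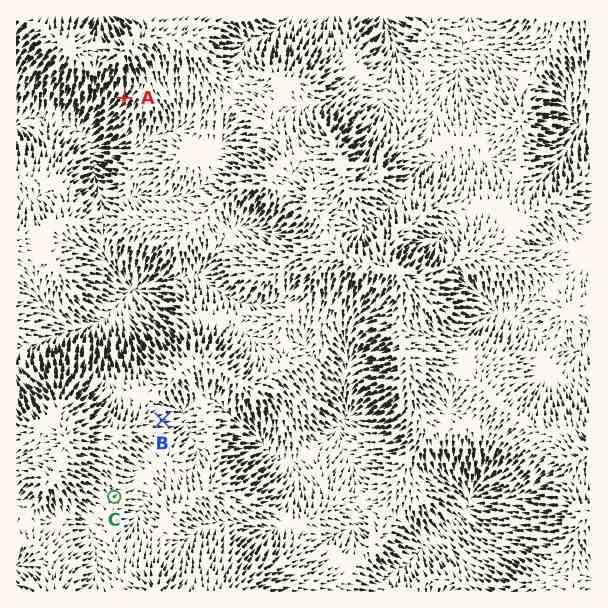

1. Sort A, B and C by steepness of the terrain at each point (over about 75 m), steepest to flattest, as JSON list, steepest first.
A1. ["A", "B", "C"]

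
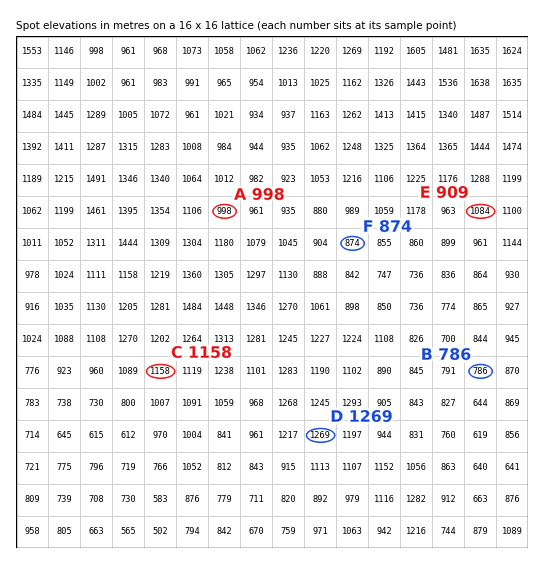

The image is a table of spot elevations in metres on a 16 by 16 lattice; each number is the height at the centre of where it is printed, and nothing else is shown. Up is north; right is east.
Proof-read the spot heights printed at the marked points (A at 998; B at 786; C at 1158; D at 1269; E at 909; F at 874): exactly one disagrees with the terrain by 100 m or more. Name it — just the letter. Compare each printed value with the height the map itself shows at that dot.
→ E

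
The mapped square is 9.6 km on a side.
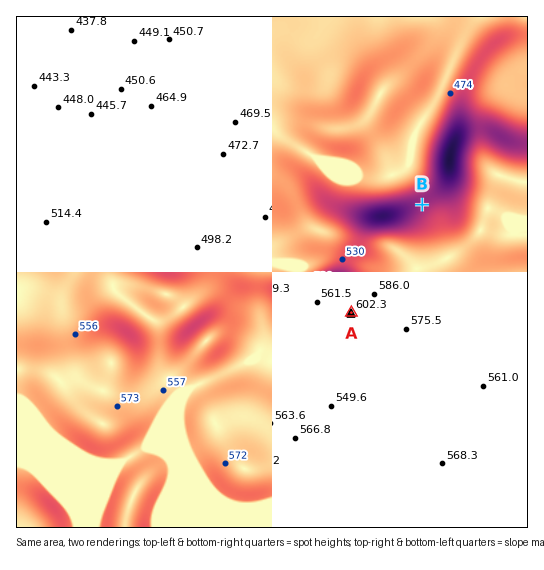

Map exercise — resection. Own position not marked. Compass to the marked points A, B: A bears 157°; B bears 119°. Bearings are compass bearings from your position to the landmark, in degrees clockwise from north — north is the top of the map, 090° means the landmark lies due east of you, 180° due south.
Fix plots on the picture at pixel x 270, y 120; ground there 465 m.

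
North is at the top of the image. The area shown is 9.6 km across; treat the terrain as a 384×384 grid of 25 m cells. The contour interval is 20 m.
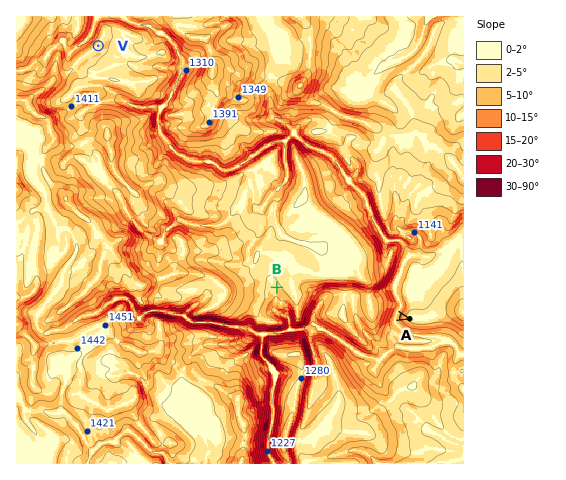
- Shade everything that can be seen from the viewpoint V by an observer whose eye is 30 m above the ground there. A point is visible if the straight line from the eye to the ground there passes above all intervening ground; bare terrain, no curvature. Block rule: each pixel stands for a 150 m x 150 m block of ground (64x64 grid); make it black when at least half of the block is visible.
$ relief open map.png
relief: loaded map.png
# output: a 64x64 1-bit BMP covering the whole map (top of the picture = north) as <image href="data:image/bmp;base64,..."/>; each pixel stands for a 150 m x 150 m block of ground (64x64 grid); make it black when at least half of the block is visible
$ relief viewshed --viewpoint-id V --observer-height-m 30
<image width="64" height="64" href="data:image/bmp;base64,Qk0+AgAAAAAAAD4AAAAoAAAAQAAAAEAAAAABAAEAAAAAAAACAAATCwAAEwsAAAIAAAAAAAAA////AAAAAAAAAAAHgAAAAAAAAAeAAAAAAAAAA4QAAAAAAAABAgAAAAAAAAACAHgAAAAAAQIAcAAAAAABAAA4AAAAAAAAABgAAAAAAAAAIAAAAAADAQPAAAAAAAeBB4AAAAAAD4EHAAAAAAABgA4AAAAAAAAADAAAAAAAAAAMAAAAAAAABwgAAAAAAAAHgAAAAAAAAAGAAAAAAAAAAAAAAAAAAAAAAAAAAAAAAAAAAAAAAAAAAAAAAAAAAAABAAAAAAAAAAEAAAAAAAAAAwAAAAAAAAeDAAAAAAAAD8cCwAAAAAP4x//AAAAAA4BH/8AAAAADAW//AAAAAAF6P/wAAAAMAX+/8AAAAAwD//+AAAAACAAD/4AAAAAYAAB+AAAAAHAAACAAAAAA8AAAAAAAAADgEAAAAAAAA4BgAAAAAACD4AHgAAAAAAfAG/wAAAAAA8AP4AAAAAABgAQAAAAAAAAAAAAAAAAAAAAAAAAAAAADwAAAAAAAAAfgAAAAAAAAB+wBgAAAAAAH/AHgAAAAAA8/4PAAAAAAPx8B8AAAAAA/hAD4AAAAAPvwAPgAAAAA//hA8AAAAADvQ+DwAAAAAOf/+PAAAAAAB//4cAAAAABD/+A4AAAAAPP/+HgAAAAA///48AAAAAD8/+HgAAAAAP7/g5AAAAAAf/4PAAAAAAB/8H/AAAAAAA=="/>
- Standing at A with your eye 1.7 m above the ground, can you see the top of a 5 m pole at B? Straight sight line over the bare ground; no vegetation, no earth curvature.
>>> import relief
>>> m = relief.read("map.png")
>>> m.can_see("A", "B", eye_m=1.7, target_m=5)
False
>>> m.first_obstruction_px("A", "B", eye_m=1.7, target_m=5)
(385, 313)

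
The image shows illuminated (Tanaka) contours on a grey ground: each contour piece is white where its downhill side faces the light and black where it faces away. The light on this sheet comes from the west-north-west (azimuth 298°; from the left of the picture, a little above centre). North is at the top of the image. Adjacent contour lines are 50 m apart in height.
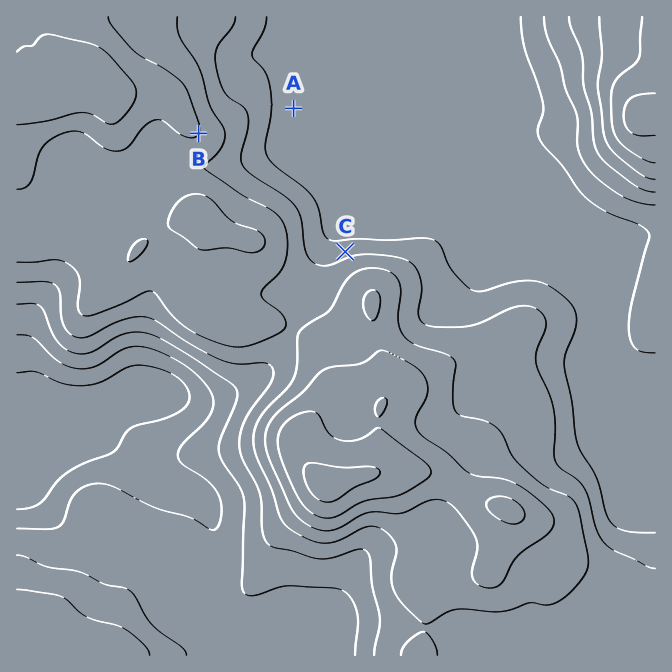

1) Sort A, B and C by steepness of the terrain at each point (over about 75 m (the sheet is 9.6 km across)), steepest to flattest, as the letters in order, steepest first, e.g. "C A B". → C B A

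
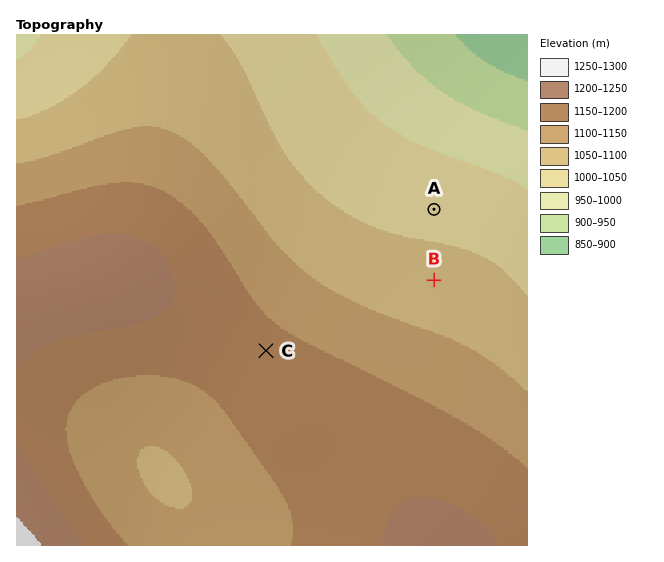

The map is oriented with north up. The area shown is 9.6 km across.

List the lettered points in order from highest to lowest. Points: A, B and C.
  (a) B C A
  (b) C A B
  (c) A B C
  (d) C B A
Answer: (d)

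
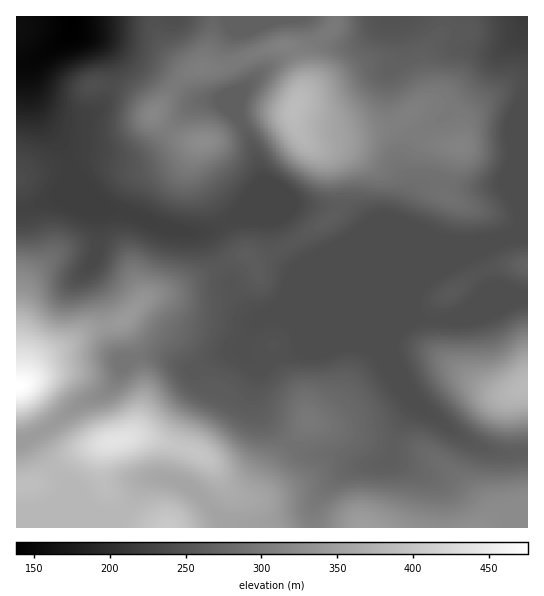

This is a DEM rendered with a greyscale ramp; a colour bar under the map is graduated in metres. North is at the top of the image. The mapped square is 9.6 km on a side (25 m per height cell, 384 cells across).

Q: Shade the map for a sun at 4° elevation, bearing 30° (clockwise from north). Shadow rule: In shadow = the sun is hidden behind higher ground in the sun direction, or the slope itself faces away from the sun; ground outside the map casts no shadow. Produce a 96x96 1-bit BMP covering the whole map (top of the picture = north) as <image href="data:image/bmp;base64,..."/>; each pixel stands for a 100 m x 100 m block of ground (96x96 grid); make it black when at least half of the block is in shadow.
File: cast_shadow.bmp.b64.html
<image width="96" height="96" href="data:image/bmp;base64,Qk2+BAAAAAAAAD4AAAAoAAAAYAAAAGAAAAABAAEAAAAAAIAEAAATCwAAEwsAAAIAAAAAAAAA////AAAAAAAAAAAAAAAAAAAAAAAAAAAAAAAAAAAAAAAAAAAAAAAAAAAAAAAAAAAAAAAAAAAAAAAAAAAAAAAAAAAAAAAAAAAAAAAAAAAAAAAAAAAAAAAAAAAAAAAAAAAA4AAAAAAAAAAACAAD8AAAAAAAAAAAHwAf+AAAAAAAAAAAH///8AAAAAAAAAAAP///8AAAAAAAB8AAH///wAAAAAAAH/AAH//+AAAAAAAAP/gAAh/gAAAAAAAAf/wAAAAAAAAAAAAA//6AAAAAAAAAAAAA///AAAAAAAAAAAAB///gAAAAAAAAAAAD///wAAAAAAAAAAAH///wAAAAAAAAAAAP///4AAAAAAAAAAAP///4AAAAAAAAAAAf///4AAAAAAAAAAAf/4DgAAAAAAAAAAAf/gAAAAAAAAAAAAAf+AAAAAAAAAAAAAA/4AAAAAAAAAAAAAA/wAAAAAAAAAAAAAA/gAAAAAAAAAAAAAA+AAAAAAAAAAAAAAAcAAAAAAAAAAAAAAAYAAAAAAAAAAAAAAAAAAAAADAAAAAAAAAAAAAAAHgAAAAAAAAAAAAAADgAAAAAAAAAAAAAAAAAAAAAAAAAAAAAAAAAAAAAAAAAAAAAAAAAAAAAAAAAAAAAAAAAAAAAAAAAAAAAAAAAAAAAAAAAAAAAAAAAAAAAAAAAAAAAAAAAAAAAAAAAAAAAAAAAAAAAAAAAAAAAAAAAAAAAAAAAAAAAAAAAAAAAAAAAAAQAAAAAAAAAAAAAAAYAAAAAAAAAAAAAAAYAAAAAAAAAAAAAAAAAAAAAAAAAAAAAAAAAAAAAAAAAAAAAAAAAAAAAAAAAAAAAAAAAAAAAAAAAAAAAAAAAAAAAAAAAAAAAAAAAAAAAAAAAAAAAYAAAAAAAAA/gAAAH/AAAAAAAAH/4AAAf/gAAAAA8AP/+AAD//gAAAAB/AP//gAP/+AAAAAD/gP//wD//wAAAAAD/gP//8H//AAAAAAD/AP/////wAAAAAAB/AP////+AAAAAAAA+AP////wAAAAAAAAcAH////AAAAAAAAAAAH///8AAAAAAAAAAAH///4AAAAAAAAAAAH///gAAAAAAAB8AAD//wAAAAAAAAD/AAD//AAAAAAAAAD/gAD/+AAAAAAAAAD/gAD/4AAAAAAAAAD/gAD/4AAAAAAAAAB/AAD/wAAAAAAAAAB/AAD/gAAAAAAAAAA+AAD/gAAAAAAAAAAYAAB/AAAAAAAAAAAAAAB+AAAAAAAAAAAAAAAwAAAAAAAAAAAAAAAAAAAAAAAAAAAAAAAAAAAAAAAAAAAAAAAAAAAAAAAAAAAAAB4AAAAAAAAAAAAAAA8AAAAAAAAAAAAAAAAAAAAAAAAAAAAAAAAAAAAAAAAAAAAAAAAAAAAAAAAAAAAAAAAAAAAAAAAAAAAAAAAAAAAAAAAAAAAAAAAAAAAAAAAAAAAAAAAAAAAAAAAAAAAAAAAAAAAAAAAAAAAAAAAAAAAAAAAAAAAAAAAAAAAAAAAAAAAAAAAAAAAAAAAAAAAAAAAAAAAAAAAA="/>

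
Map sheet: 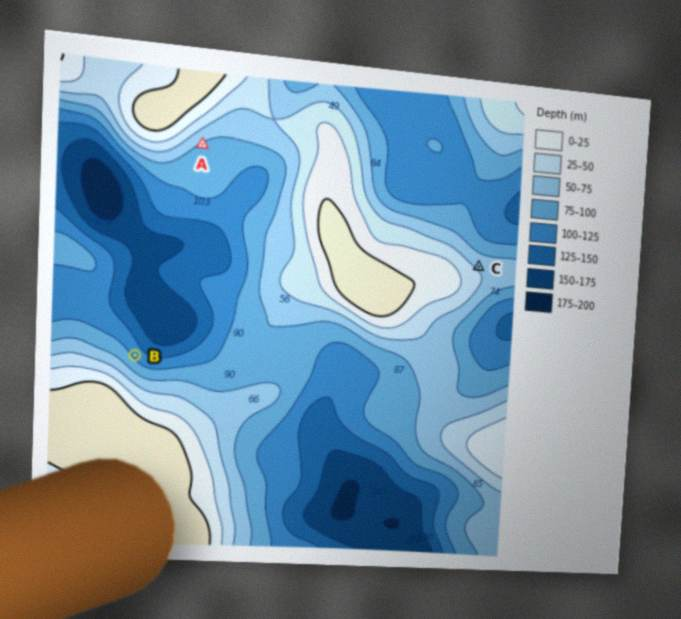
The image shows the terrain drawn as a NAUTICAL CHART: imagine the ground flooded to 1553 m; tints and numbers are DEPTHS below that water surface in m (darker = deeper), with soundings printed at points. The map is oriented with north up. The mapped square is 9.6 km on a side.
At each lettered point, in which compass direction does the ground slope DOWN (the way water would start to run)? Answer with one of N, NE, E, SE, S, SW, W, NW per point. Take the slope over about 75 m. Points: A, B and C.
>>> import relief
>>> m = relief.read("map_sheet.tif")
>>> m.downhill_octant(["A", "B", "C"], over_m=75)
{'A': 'SE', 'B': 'NE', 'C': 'NE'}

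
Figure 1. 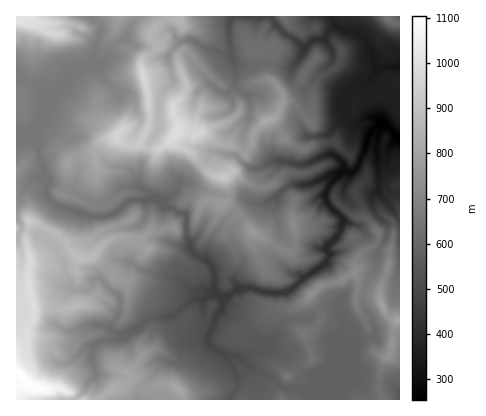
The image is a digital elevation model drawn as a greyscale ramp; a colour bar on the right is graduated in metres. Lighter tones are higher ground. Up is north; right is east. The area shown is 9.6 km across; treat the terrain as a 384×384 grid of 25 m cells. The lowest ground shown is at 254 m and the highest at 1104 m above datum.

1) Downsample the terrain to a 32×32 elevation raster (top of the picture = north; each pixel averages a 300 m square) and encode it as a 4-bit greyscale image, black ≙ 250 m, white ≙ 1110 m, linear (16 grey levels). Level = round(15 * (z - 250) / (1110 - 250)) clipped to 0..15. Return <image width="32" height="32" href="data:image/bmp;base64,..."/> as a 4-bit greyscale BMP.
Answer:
<image width="32" height="32" href="data:image/bmp;base64,Qk12AgAAAAAAAHYAAAAoAAAAIAAAACAAAAABAAQAAAAAAAACAAATCwAAEwsAABAAAAAAAAAAAAAAABEREQAiIiIAMzMzAERERABVVVUAZmZmAHd3dwCIiIgAmZmZAKqqqgC7u7sAzMzMAN3d3QDu7u4A////AO7tyqqpmZmHZlZmZmZmZnb+7bmJqpmZd2ZVVmZmZmZm7bqZiZmYh2ZVVVZmZmZmd9yqmHiZmHZlVFVVZnZmZ4jcuph3d4hlVUVVVWZ2ZmZ43LqId2Z2ZVVFVVVndmZmeNypmHd3ZlVVRVVmZmZmZ3ndu7qZd2ZVVERVZmd2ZneY3bqqqYh2ZVRERVVXh2Z4l9y6qZiZdmVURURVVHh3d4fMuqqZmXZlVUVWd2RFaIeHzLqrqZiHZlRFZ3d3ZEeHd8y6u6qZmXZVVneIh1RFd3e7u6qqqZh3Vnd4iHdlNWZmu6mIiZiIiGd4iId4dkNWVaqHd3d4h3Z4iId2d2U0VUSId3iHdmZneZmGZmdTNEMzh3iIiHdmZniZh3ZVQzNDI4d4mZmHeHd5u6h3ZUMSMyKHeJmpmIqYmquXZVVEMiISd3iZqqqru7qpmXZmUyMhEXd4iKvMy8zLqpmHh2VDIRF3d4ibzLvNzLmZmIZkMiEBd3eJmau7vMupmJmHdTIhAYd3iJmJq7y6mIeJh2UiIiJ3d3iIiLu7qYd3eIZlIiIid3d3iInLqqiHZ4hmZTIiInh3d3eKy6qYdmZ2VWVDIiKIiHd3ibqal2ZmZmRVRCIimaqYeIiaqIdmZmZkREQiIrvMuYiIqqmIdWZmVUMyIjTd3KmImJqqmGVVVWVEIjNW"/>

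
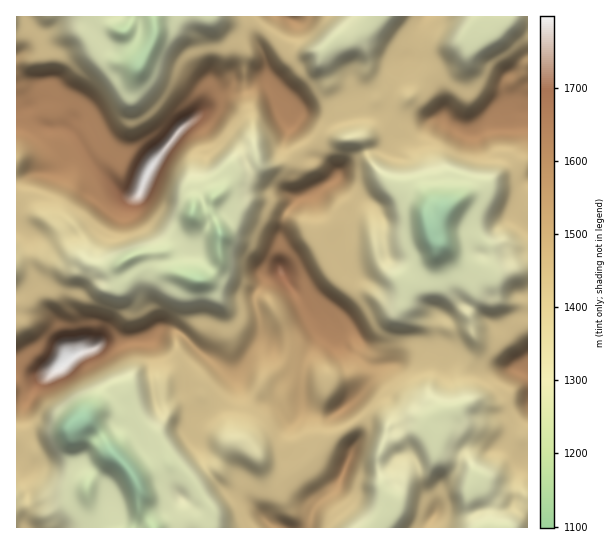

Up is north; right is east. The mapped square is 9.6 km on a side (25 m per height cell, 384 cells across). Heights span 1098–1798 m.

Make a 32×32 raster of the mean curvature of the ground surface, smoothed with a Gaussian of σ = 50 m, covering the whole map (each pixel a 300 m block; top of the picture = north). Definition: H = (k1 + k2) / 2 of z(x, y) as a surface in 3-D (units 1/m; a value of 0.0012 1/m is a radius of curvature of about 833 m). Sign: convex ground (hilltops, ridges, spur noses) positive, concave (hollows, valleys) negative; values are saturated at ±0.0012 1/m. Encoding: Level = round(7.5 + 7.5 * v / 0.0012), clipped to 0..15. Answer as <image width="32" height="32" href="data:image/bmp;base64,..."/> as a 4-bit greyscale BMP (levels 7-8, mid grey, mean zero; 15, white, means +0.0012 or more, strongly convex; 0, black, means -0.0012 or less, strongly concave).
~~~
<image width="32" height="32" href="data:image/bmp;base64,Qk12AgAAAAAAAHYAAAAoAAAAIAAAACAAAAABAAQAAAAAAAACAAATCwAAEwsAABAAAAAAAAAAAAAAABEREQAiIiIAMzMzAERERABVVVUAZmZmAHd3dwCIiIgAmZmZAKqqqgC7u7sAzMzMAN3d3QDu7u4A////ANV2eLZpdypupba0Uou4dlaHZ2nCiaYsiEfYbUY7yVmpqGcr0JmC6Yd1i8kXTNc0hpuWnEC3OHq2l1X3OVd8InqLmeALlG2HQqdz/AvIOm6YizCVmnPqU0eGZG9EhWeZl3kwG6dWyJaImnk0lHZ2ZpX3MxeExaiIeIqZ93hWVEeHu5U1c8anWIZ6cp5pc3g4Un/8gxCWhIujeXJWqIq5t6x13qqDdUnYt3eGqIyHiIatt83/rvaMZKmVi6t4mZpIRRaFbIj/pYdbVridVXd6G5V3uJl1in2GeRqZ5oE66FqJhleSCKNGKrNMnDZXVldGXKmWd3ZXMGSM+cFqo2iHdkaXdTUXmItUy/pVikt5eYd0mJVqgCWcFoirJ4o6hweVV6pXhpmkiwSm81eJWaFMeIuEZTvMdyOYSKNFeJmhSJbodkXYr7dIOElv1znUpDGDqXe5iV7mB3Zqp9/IM2ipYXmMl4g49yhDgHYa9wiVMniGSIeXhO8lxFSkdmnLqXmVM5mJepZ/2GkT2zgAaHV967qIeI1GSP60Vu2Wuphs/KqYiHjcEJaLqBispoh4U9YMmImsp0ZIe5t7y1WZiHdndLh51oOAWnrLT6RmyHiHl1fog2ondTjGVR8pEnd6iLQai3iWWmsGi5p4N4FVTYiRYzvKtnhZKWUJc6/ZNkbIqEcz"/>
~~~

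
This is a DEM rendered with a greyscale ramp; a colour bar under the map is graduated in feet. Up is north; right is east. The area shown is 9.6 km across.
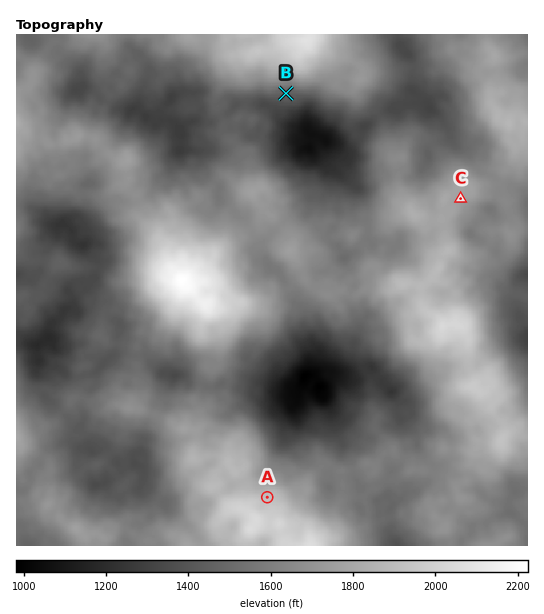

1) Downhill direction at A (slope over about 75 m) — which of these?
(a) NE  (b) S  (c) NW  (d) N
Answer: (d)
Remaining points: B S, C SE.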